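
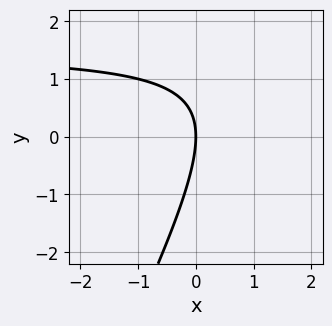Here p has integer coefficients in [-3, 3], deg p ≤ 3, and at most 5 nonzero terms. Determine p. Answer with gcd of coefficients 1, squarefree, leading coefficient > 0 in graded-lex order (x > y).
2*x*y - y^2 - 3*x

1. The degree is 2 — the shape is more complex than any degree-1 curve.
2. From the axis intercepts and sections: one x-axis crossing is at x = 0; it crosses the y-axis at the gridline y = 0.
3. These observations pin down the coefficients.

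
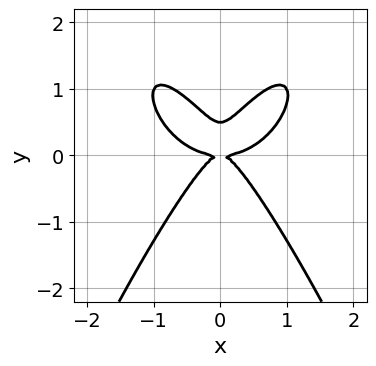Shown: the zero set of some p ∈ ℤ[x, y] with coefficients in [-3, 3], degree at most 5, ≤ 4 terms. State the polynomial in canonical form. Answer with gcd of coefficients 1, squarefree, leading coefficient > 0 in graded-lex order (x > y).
First, the degree is 4 — a generic line meets the curve in up to 4 points.
Then, symmetries: the x ↦ −x reflection is a symmetry, so x appears only in even powers.
Next, checking where it meets the axes: it meets the y-axis at y = 0 (among the integer gridlines); it crosses the x-axis at the gridline x = 0.
Finally, solving for integer coefficients yields p as stated.

2*x^4 - 3*x^2*y + 2*y^3 - y^2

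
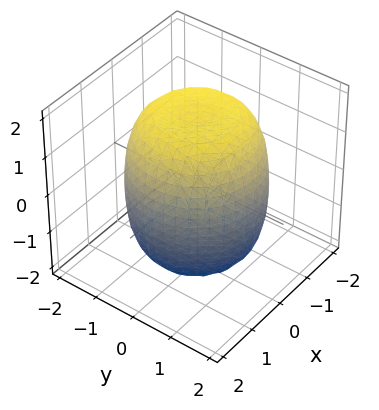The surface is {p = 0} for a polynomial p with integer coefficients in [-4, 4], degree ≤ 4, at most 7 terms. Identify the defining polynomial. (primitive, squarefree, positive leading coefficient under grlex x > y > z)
x^4 + 2*x^2*y^2 + y^4 - x^2 - y^2 + z^2 - 3

Degree: the shape is more complex than any degree-3 surface, so deg p = 4.
Symmetry: the z-axis is an axis of rotation, so x and y enter only as x² + y².
Against the integer gridlines: a circular section at z = 0 has radius between 1 and 2.
Assembling these constraints gives the stated polynomial.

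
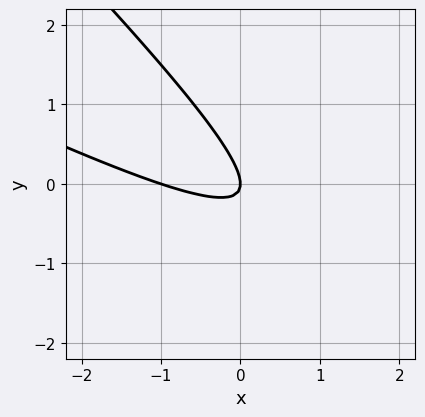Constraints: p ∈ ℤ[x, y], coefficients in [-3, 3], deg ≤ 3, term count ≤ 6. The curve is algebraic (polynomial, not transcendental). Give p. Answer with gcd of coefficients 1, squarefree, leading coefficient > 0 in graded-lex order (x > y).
x^2 + 3*x*y + 2*y^2 + x

(a) deg p = 2. A generic line meets the curve in up to 2 points.
(b) Observable constraints: one y-axis crossing is at y = 0; the x-axis gridline crossings are at x ∈ {-1, 0}.
(c) These observations pin down the coefficients.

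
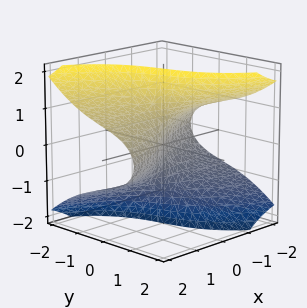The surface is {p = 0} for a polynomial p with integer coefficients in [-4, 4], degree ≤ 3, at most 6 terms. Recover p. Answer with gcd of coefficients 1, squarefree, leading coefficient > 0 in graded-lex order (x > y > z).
3*x*z^2 + y^3 - 2*x + 3*y

1. The degree is 3 — the shape is more complex than any degree-2 surface.
2. Checking where it meets the axes: it meets the y-axis at y = 0 (among the integer gridlines); the visible z-axis segment lies entirely on the surface; it crosses the x-axis at the gridline x = 0.
3. These observations pin down the coefficients.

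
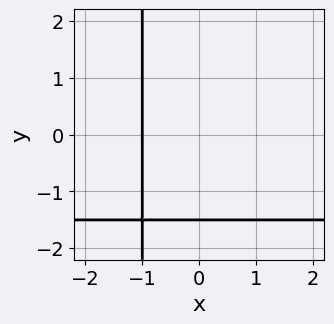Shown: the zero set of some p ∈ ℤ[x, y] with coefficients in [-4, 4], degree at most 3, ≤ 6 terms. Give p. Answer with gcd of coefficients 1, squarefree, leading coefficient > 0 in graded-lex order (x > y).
2*x*y + 3*x + 2*y + 3

(a) The degree is 2 — a generic line meets the curve in up to 2 points.
(b) Observable constraints: one x-axis crossing is at x = -1.
(c) These observations pin down the coefficients.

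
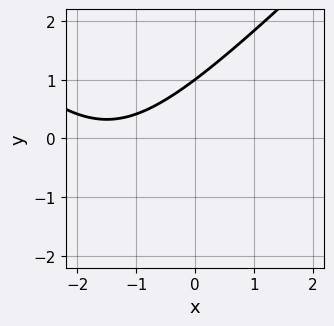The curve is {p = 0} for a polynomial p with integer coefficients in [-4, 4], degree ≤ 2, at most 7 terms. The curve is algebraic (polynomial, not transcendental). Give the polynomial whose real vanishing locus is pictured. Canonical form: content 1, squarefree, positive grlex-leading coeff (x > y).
x^2 - y^2 + 3*x - 2*y + 3

1. deg p = 2. No degree-1 curve has this shape.
2. Against the integer gridlines: it meets the y-axis at y = 1 (among the integer gridlines); it misses every integer gridline on the x-axis.
3. Together with the visible shape, these determine p as stated.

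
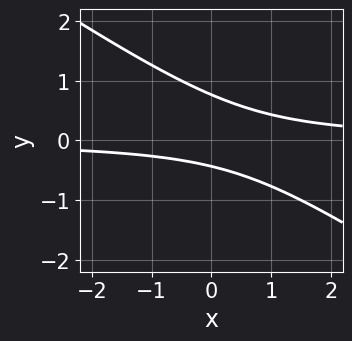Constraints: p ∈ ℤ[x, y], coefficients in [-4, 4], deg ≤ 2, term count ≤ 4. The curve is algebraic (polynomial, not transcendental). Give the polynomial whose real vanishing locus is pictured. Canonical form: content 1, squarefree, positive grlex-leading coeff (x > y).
2*x*y + 3*y^2 - y - 1

Degree: a generic line meets the curve in up to 2 points, so deg p = 2.
Checking where it meets the axes: it misses every integer gridline on the x-axis.
These observations pin down the coefficients.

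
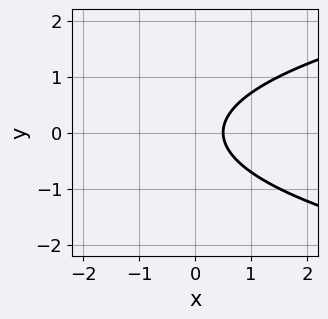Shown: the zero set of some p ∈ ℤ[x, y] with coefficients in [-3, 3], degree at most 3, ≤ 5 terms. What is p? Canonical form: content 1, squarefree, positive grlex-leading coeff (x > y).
2*y^2 - 2*x + 1

First, degree: no degree-1 curve has this shape, so deg p = 2.
Then, symmetries: it's symmetric under y → −y, forcing even powers of y.
Next, from the axis intercepts and sections: it misses every integer gridline on the y-axis.
Finally, fitting integer coefficients to these (and the overall shape) gives p.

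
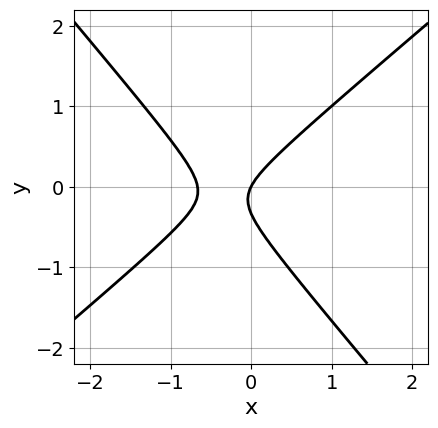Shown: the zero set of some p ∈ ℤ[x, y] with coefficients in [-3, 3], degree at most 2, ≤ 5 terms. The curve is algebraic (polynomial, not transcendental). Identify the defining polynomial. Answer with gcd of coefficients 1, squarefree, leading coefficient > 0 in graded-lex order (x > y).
The degree is 2 — the shape is more complex than any degree-1 curve.
Reading off the gridlines: one x-axis crossing is at x = 0; one y-axis crossing is at y = 0.
Assembling these constraints gives the stated polynomial.

3*x^2 - x*y - 3*y^2 + 2*x - y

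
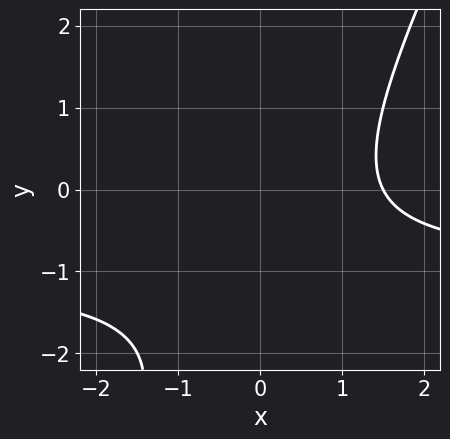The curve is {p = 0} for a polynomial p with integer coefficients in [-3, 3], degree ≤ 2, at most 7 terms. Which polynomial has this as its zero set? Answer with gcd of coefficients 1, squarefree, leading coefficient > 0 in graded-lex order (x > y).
2*x*y - y^2 + 2*x - 2*y - 3

First, the degree is 2 — a generic line meets the curve in up to 2 points.
Then, against the integer gridlines: the curve avoids every integer y-axis point in the box.
Finally, matching integer coefficients to the picture gives p.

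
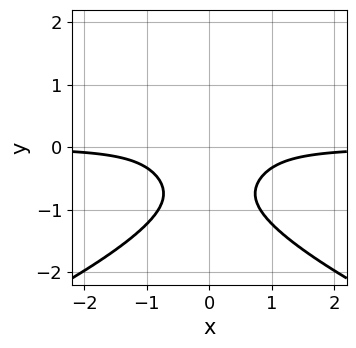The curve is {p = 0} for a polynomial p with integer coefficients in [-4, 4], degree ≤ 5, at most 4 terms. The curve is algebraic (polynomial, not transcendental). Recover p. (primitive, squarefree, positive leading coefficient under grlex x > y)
2*y^4 + 3*x^2*y + y^3 + 1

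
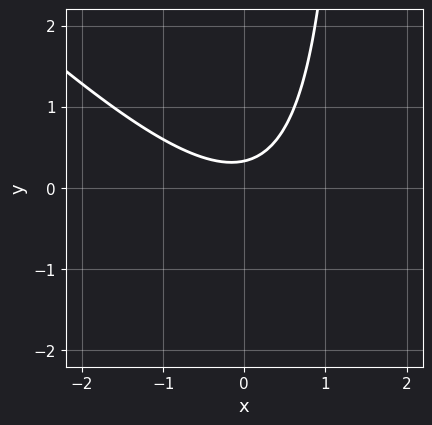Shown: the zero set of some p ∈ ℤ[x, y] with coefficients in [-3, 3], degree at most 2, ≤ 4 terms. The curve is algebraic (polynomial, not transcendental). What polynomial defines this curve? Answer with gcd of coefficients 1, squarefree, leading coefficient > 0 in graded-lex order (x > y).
First, degree: the shape is more complex than any degree-1 curve, so deg p = 2.
Then, from the axis intercepts and sections: the curve avoids every integer x-axis point in the box.
Finally, fitting integer coefficients to these (and the overall shape) gives p.

2*x^2 + 2*x*y - 3*y + 1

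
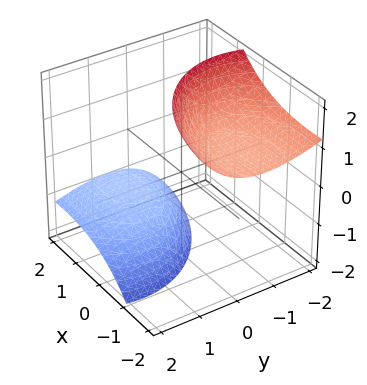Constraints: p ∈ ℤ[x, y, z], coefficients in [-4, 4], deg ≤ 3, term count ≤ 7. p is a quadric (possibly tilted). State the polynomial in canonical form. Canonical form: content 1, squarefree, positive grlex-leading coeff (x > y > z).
1. There are 2 components. They look like related sheets of one shape, so recover p as a whole.
2. deg p = 2. The shape is more complex than any degree-1 surface.
3. Checking where it meets the axes: no y-intercept at any integer in the box; it misses every integer gridline on the x-axis.
4. Assembling these constraints gives the stated polynomial.

x^2 + 3*x*z + 2*y^2 + 3*y*z - z^2 + 3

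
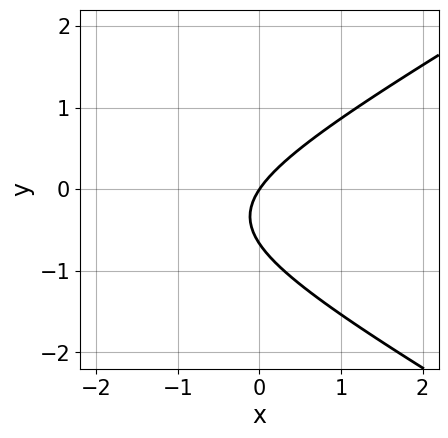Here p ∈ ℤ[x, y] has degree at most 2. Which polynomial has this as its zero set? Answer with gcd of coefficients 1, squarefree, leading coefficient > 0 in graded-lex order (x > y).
First, the degree is 2 — no degree-1 curve has this shape.
Next, against the integer gridlines: one y-axis crossing is at y = 0; it meets the x-axis at x = 0 (among the integer gridlines).
Finally, assembling these constraints gives the stated polynomial.

x^2 - 3*y^2 + 3*x - 2*y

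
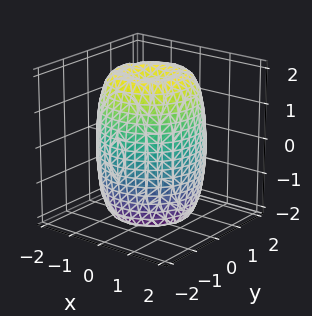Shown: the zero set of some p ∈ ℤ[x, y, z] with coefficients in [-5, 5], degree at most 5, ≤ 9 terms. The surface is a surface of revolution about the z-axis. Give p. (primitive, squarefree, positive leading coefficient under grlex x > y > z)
1. deg p = 4. No degree-3 surface has this shape.
2. By symmetry, the z-axis is an axis of rotation, so x and y enter only as x² + y².
3. Against the integer gridlines: a circular section at z = 0 has radius between 1 and 2.
4. Together with the visible shape, these determine p as stated.

2*x^4 + 4*x^2*y^2 + 2*y^4 - 3*x^2 - 3*y^2 + z^2 - 3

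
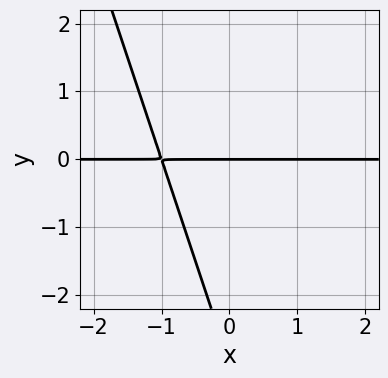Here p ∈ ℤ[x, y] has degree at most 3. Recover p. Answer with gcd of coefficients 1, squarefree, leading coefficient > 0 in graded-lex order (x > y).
3*x*y + y^2 + 3*y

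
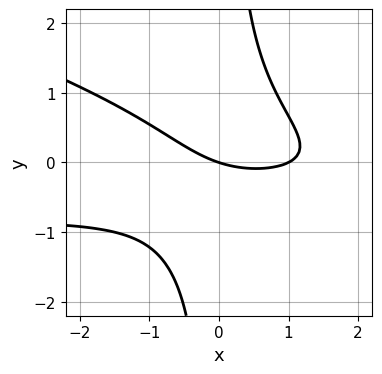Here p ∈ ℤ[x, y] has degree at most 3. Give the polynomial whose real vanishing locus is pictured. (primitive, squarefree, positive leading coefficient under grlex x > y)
x^2*y + 3*x*y^2 + x^2 - x - 3*y

First, deg p = 3. A generic line meets the curve in up to 3 points.
Then, from the axis intercepts and sections: it crosses the y-axis at the gridline y = 0; the x-axis gridline crossings are at x ∈ {0, 1}.
Finally, putting this together gives p.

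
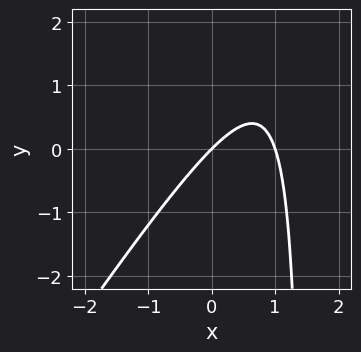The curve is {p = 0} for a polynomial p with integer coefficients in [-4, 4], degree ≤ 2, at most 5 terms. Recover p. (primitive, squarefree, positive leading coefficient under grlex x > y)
3*x^2 - 2*x*y - 3*x + 3*y

deg p = 2. The shape is more complex than any degree-1 curve.
From the visible intercepts: the x-axis gridline crossings are at x ∈ {0, 1}; one y-axis crossing is at y = 0.
Solving for integer coefficients yields p as stated.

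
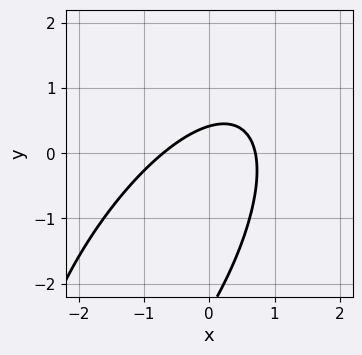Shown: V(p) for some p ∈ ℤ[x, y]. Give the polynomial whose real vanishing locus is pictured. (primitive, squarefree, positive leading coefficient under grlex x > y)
(a) deg p = 2.
(b) The integer polynomial consistent with all of this is the stated p.

2*x^2 - 2*x*y + y^2 + 2*y - 1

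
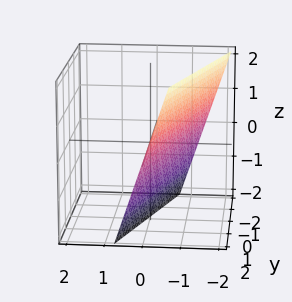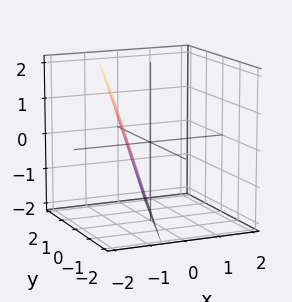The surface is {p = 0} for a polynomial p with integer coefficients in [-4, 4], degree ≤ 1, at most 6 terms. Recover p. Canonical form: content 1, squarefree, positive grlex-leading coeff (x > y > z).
Degree: every cross-section is a straight line — this is a plane, so deg p = 1.
Observable constraints: it crosses the z-axis at the gridline z = -2; it crosses the y-axis at the gridline y = 2.
Solving for integer coefficients yields p as stated.

3*x - y + z + 2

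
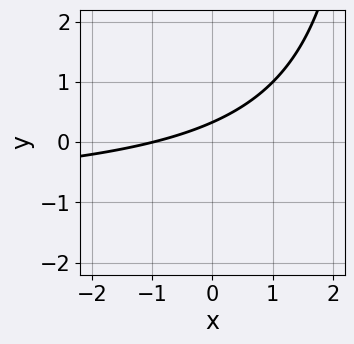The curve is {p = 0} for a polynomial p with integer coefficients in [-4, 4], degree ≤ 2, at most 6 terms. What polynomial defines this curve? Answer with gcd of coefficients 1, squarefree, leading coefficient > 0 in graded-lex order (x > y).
x*y + x - 3*y + 1

1. The degree is 2 — no degree-1 curve has this shape.
2. Reading off the gridlines: it crosses the x-axis at the gridline x = -1.
3. Putting this together gives p.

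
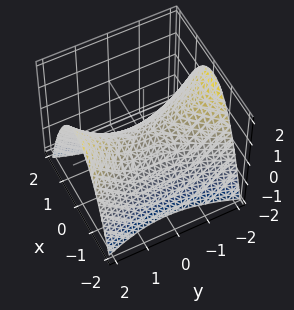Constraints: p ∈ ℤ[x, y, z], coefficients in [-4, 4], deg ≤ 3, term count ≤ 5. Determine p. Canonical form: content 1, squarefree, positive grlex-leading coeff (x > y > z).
deg p = 2. A saddle surface; a quadric.
Symmetries: the y ↦ −y reflection is a symmetry, so y appears only in even powers; the x ↦ −x reflection is a symmetry, so x appears only in even powers.
Observable constraints: one x-axis crossing is at x = 0; it meets the z-axis at z = 0 (among the integer gridlines); one y-axis crossing is at y = 0.
Putting this together gives p.

3*x^2 - y^2 + 3*z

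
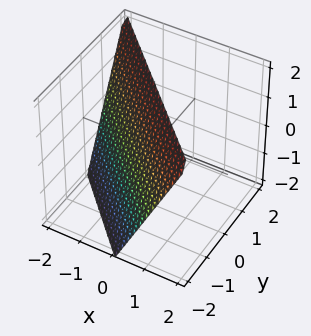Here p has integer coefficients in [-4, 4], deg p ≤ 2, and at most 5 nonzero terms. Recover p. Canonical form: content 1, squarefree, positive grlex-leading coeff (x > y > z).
2*x + 2*y - z + 2

The degree is 1 — the surface is flat (a plane).
From the visible intercepts: it crosses the y-axis at the gridline y = -1; it meets the z-axis at z = 2 (among the integer gridlines); it crosses the x-axis at the gridline x = -1.
Together with the visible shape, these determine p as stated.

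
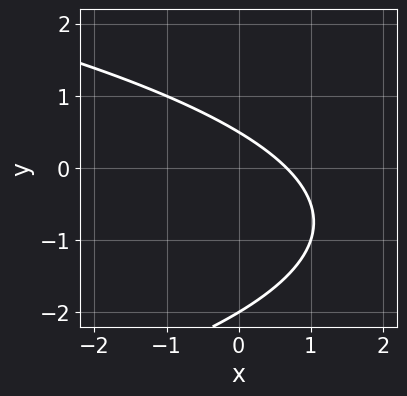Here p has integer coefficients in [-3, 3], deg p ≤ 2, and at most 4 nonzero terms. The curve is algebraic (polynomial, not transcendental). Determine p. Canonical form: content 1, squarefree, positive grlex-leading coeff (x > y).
1. deg p = 2. A generic line meets the curve in up to 2 points.
2. Observable constraints: it meets the y-axis at y = -2 (among the integer gridlines).
3. Matching integer coefficients to the picture gives p.

2*y^2 + 3*x + 3*y - 2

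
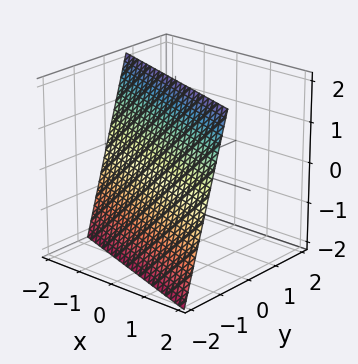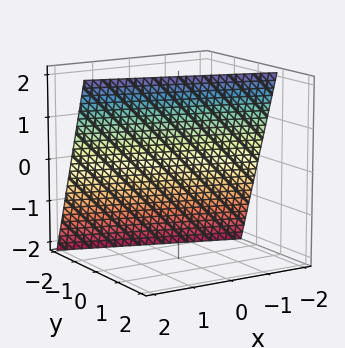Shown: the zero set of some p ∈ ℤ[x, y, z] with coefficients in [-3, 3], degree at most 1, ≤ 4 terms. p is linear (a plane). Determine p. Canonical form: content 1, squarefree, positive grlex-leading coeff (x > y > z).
x + 3*y - z + 2

(a) The degree is 1 — the surface is flat (a plane).
(b) Reading off the gridlines: one x-axis crossing is at x = -2; it crosses the z-axis at the gridline z = 2.
(c) Fitting integer coefficients to these (and the overall shape) gives p.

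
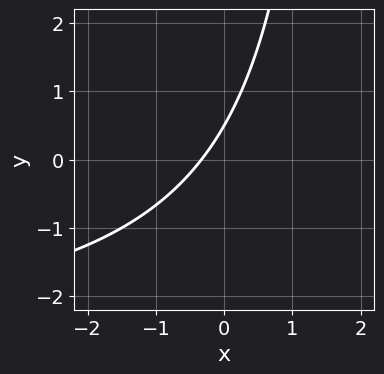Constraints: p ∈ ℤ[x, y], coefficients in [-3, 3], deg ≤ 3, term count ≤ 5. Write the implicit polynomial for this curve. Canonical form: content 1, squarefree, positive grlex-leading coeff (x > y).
x*y + 3*x - 2*y + 1

(a) deg p = 2. The shape is more complex than any degree-1 curve.
(b) Solving for integer coefficients yields p as stated.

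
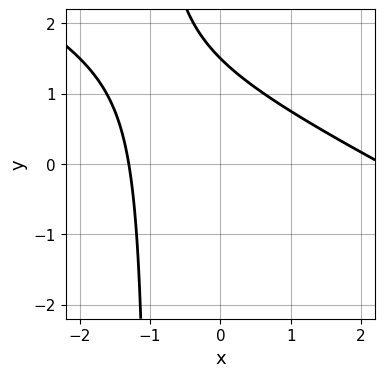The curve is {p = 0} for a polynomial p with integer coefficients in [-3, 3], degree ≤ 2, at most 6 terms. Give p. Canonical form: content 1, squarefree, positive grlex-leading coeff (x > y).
x^2 + 2*x*y - x + 2*y - 3

The degree is 2 — a generic line meets the curve in up to 2 points.
Putting this together gives p.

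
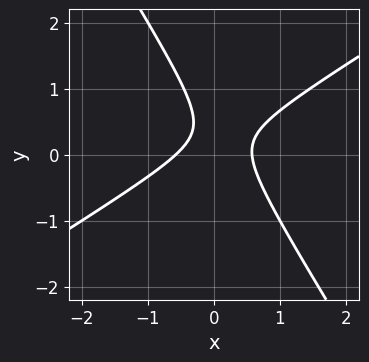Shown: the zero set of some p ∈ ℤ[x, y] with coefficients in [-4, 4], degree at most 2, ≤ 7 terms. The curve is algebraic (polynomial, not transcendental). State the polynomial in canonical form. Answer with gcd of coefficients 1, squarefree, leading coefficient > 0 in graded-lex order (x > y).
1. The degree is 2 — the shape is more complex than any degree-1 curve.
2. Checking where it meets the axes: the curve avoids every integer y-axis point in the box.
3. Assembling these constraints gives the stated polynomial.

3*x^2 - 3*x*y - 3*y^2 + 2*y - 1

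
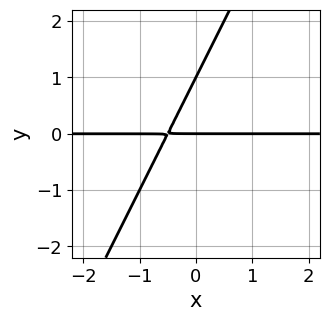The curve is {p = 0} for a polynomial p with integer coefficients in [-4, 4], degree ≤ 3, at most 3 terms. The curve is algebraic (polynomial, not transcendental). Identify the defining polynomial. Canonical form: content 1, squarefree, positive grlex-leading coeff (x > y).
2*x*y - y^2 + y

Degree: the shape is more complex than any degree-1 curve, so deg p = 2.
Observable constraints: among the integer gridlines, it crosses the y-axis at y ∈ {0, 1}; every point of the x-axis in the box is on the curve.
Matching integer coefficients to the picture gives p.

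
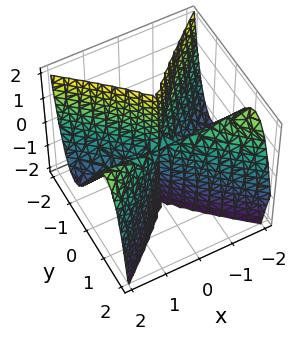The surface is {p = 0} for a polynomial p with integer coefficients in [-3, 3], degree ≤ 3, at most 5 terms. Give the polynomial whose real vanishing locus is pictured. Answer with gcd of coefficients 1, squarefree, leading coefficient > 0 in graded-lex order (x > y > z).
2*x^2*y - x^2*z - 3*y^3

First, deg p = 3. The shape is more complex than any degree-2 surface.
Next, checking where it meets the axes: every point of the x-axis in the box is on the surface; it meets the y-axis at y = 0 (among the integer gridlines); every point of the z-axis in the box is on the surface.
Finally, assembling these constraints gives the stated polynomial.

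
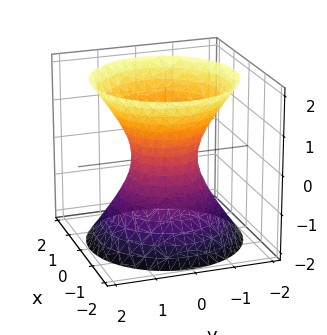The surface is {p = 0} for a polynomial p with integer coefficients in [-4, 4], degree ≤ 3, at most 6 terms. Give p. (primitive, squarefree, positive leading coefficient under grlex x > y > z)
Degree: one connected sheet with a waist; a quadric, so deg p = 2.
Symmetries: rotational symmetry about the z-axis ⇒ p depends on x, y only through x² + y²; mirror symmetry z ↦ −z ⇒ only even powers of z.
Checking where it meets the axes: it misses every integer gridline on the z-axis; a circular section at z = -2 has radius between 1 and 2.
Putting this together gives p.

3*x^2 + 3*y^2 - 2*z^2 - 2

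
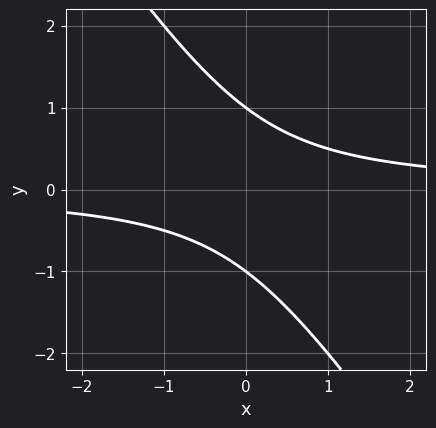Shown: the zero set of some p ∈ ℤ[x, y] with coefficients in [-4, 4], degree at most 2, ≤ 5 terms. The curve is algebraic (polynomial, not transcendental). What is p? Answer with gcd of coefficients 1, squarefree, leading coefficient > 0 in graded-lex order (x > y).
3*x*y + 2*y^2 - 2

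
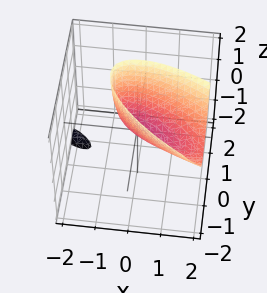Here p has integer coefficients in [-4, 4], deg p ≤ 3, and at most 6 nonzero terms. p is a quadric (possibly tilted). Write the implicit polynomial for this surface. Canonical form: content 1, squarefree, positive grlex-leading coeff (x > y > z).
x^2 + 2*x*y - x*z + 2*y^2 - z

1. The picture has 2 separate pieces. They look like related sheets of one shape, so recover p as a whole.
2. deg p = 2. The shape is more complex than any degree-1 surface.
3. Checking where it meets the axes: it meets the x-axis at x = 0 (among the integer gridlines); it crosses the y-axis at the gridline y = 0.
4. The integer polynomial consistent with all of this is the stated p.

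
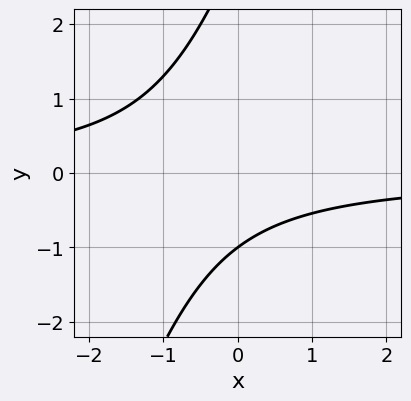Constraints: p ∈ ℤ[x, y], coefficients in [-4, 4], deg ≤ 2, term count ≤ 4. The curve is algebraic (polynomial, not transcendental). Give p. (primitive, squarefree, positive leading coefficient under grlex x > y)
Degree: no degree-1 curve has this shape, so deg p = 2.
Observable constraints: it meets the y-axis at y = -1 (among the integer gridlines); the curve avoids every integer x-axis point in the box.
Solving for integer coefficients yields p as stated.

3*x*y - y^2 + 2*y + 3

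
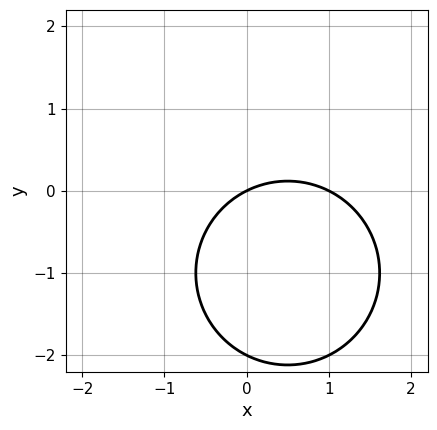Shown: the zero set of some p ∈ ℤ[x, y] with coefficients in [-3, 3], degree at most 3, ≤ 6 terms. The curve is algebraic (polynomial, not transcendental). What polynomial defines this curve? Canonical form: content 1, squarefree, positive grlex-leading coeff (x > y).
x^2 + y^2 - x + 2*y

1. The degree is 2 — the shape is more complex than any degree-1 curve.
2. Against the integer gridlines: the x-axis gridline crossings are at x ∈ {0, 1}; among the integer gridlines, it crosses the y-axis at y ∈ {-2, 0}.
3. The integer polynomial consistent with all of this is the stated p.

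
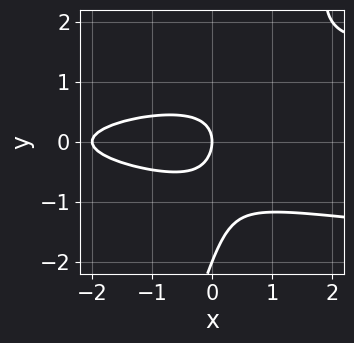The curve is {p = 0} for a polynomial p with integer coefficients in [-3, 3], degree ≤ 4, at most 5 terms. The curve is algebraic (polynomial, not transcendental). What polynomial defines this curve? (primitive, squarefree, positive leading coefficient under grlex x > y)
3*x*y^2 - y^3 - x^2 - 2*y^2 - 2*x

First, deg p = 3. A generic line meets the curve in up to 3 points.
Then, observable constraints: among the integer gridlines, it crosses the x-axis at x ∈ {-2, 0}; the y-axis gridline crossings are at y ∈ {-2, 0}.
Finally, putting this together gives p.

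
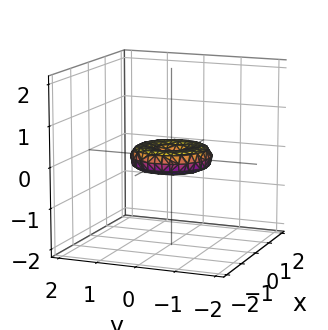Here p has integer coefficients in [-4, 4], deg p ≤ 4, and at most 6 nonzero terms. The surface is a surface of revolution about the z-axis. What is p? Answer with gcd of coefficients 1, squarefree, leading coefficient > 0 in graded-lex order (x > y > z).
x^4 + 2*x^2*y^2 + y^4 - x^2 - y^2 + 3*z^2

(a) The degree is 4 — the shape is more complex than any degree-3 surface.
(b) Symmetries: rotational symmetry about the z-axis ⇒ p depends on x, y only through x² + y².
(c) From the visible intercepts: it crosses the z-axis at the gridline z = 0; a circular section at z = 0 has radius exactly 1; the y-axis gridline crossings are at y ∈ {-1, 0, 1}; among the integer gridlines, it crosses the x-axis at x ∈ {-1, 0, 1}.
(d) Solving for integer coefficients yields p as stated.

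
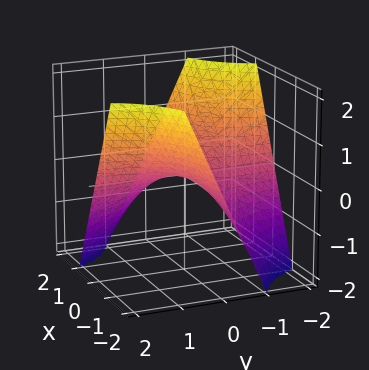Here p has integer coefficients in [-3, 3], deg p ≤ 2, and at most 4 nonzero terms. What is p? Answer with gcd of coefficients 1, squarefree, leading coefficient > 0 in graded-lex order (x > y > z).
x*y + z

The degree is 2 — a hyperbolic paraboloid; a quadric.
Observable constraints: the visible y-axis segment lies entirely on the surface; every point of the x-axis in the box is on the surface; it crosses the z-axis at the gridline z = 0.
These observations pin down the coefficients.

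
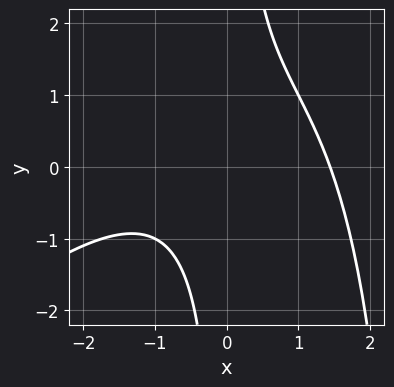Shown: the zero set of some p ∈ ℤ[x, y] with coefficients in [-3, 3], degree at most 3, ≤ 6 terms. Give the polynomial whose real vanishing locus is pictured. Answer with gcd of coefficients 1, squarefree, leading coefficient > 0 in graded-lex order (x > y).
x^3 - x^2*y + 3*x*y - 3

(a) deg p = 3. The shape is more complex than any degree-2 curve.
(b) Checking where it meets the axes: the curve avoids every integer y-axis point in the box.
(c) Solving for integer coefficients yields p as stated.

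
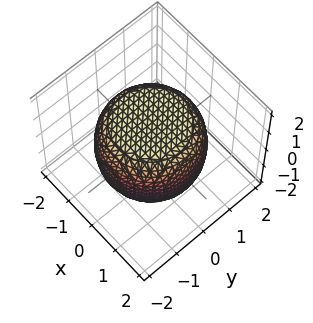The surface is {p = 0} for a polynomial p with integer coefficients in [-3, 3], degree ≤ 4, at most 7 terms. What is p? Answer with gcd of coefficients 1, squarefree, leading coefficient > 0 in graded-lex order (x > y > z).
Degree: no degree-3 surface has this shape, so deg p = 4.
Symmetries: the surface is invariant under rotation about z: p = q(x² + y², z).
Reading off the gridlines: a circular section at z = 1 has radius between 1 and 2.
Matching integer coefficients to the picture gives p.

x^4 + 2*x^2*y^2 + y^4 - x^2 - y^2 + 2*z^2 - 3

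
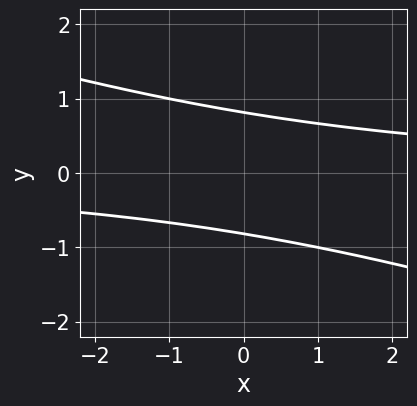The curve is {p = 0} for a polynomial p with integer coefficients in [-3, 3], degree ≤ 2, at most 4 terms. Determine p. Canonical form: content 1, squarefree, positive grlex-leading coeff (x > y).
(a) Degree: the shape is more complex than any degree-1 curve, so deg p = 2.
(b) From the axis intercepts and sections: no x-intercept at any integer in the box.
(c) Assembling these constraints gives the stated polynomial.

x*y + 3*y^2 - 2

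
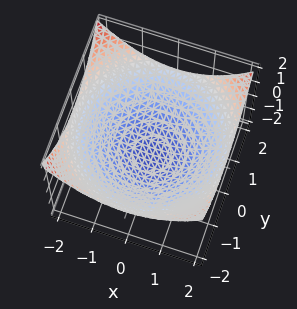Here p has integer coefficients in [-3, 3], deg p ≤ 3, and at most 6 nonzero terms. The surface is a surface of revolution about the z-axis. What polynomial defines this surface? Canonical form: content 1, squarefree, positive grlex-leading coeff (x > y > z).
(a) The degree is 2 — a generic line meets the surface in up to 2 points.
(b) Symmetry: every cross-section ⟂ z is a circle, so x, y appear only via x² + y².
(c) From the visible intercepts: one z-axis crossing is at z = -1; a circular section at z = 0 has radius between 1 and 2.
(d) Assembling these constraints gives the stated polynomial.

x^2 + y^2 - 3*z - 3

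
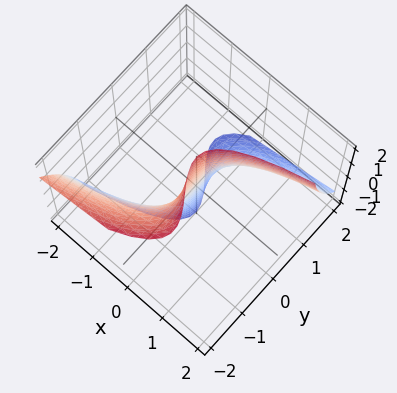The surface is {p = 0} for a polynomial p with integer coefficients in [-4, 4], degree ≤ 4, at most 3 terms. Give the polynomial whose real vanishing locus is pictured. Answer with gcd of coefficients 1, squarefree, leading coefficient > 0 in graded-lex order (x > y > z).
y^3 + y^2*z - 2*x

Degree: no degree-2 surface has this shape, so deg p = 3.
Reading off the gridlines: one y-axis crossing is at y = 0; every point of the z-axis in the box is on the surface.
The integer polynomial consistent with all of this is the stated p.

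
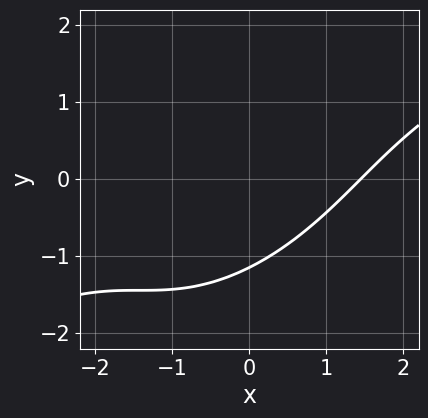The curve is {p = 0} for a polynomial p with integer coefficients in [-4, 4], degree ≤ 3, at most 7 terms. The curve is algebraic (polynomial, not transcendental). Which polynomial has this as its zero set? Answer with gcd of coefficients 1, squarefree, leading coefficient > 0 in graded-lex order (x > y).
First, the degree is 3 — the shape is more complex than any degree-2 curve.
Finally, matching integer coefficients to the picture gives p.

x^3 - 3*x^2*y + 3*x*y^2 - 2*y^3 - 3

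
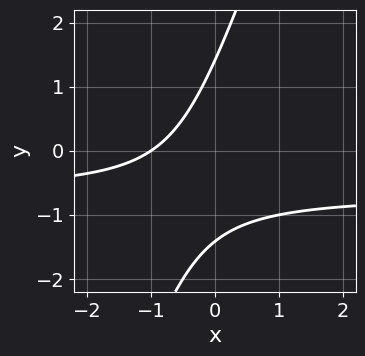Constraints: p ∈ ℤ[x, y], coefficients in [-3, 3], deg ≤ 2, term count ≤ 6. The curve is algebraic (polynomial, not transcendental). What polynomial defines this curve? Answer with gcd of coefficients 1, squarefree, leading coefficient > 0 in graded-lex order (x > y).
3*x*y - y^2 + 2*x + 2

First, degree: the shape is more complex than any degree-1 curve, so deg p = 2.
Then, observable constraints: it meets the x-axis at x = -1 (among the integer gridlines).
Finally, fitting integer coefficients to these (and the overall shape) gives p.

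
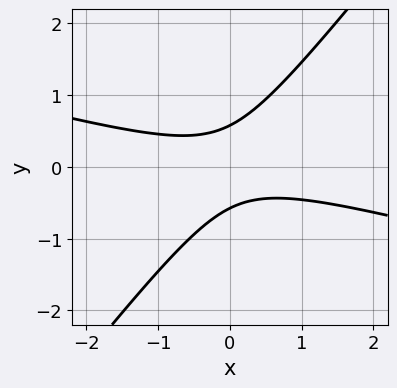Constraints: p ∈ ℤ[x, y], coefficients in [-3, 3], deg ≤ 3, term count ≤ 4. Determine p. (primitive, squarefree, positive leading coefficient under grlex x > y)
x^2 + 3*x*y - 3*y^2 + 1

First, degree: a generic line meets the curve in up to 2 points, so deg p = 2.
Then, against the integer gridlines: no x-intercept at any integer in the box.
Finally, matching integer coefficients to the picture gives p.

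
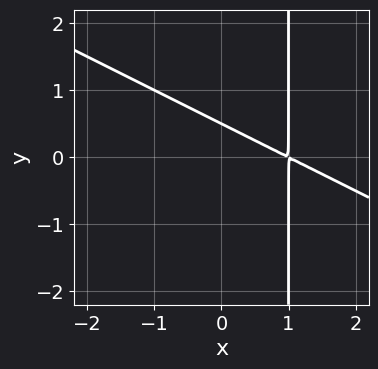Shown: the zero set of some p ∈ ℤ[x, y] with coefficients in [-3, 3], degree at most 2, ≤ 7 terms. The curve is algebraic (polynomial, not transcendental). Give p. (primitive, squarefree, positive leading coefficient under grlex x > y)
x^2 + 2*x*y - 2*x - 2*y + 1

First, degree: no degree-1 curve has this shape, so deg p = 2.
Finally, solving for integer coefficients yields p as stated.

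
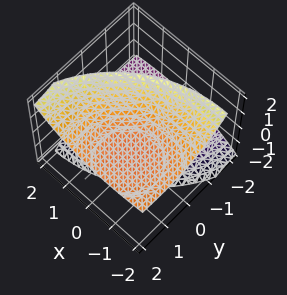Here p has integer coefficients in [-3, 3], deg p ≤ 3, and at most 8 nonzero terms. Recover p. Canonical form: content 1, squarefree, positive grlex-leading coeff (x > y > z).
x^2 + 2*x*z + y^2 - 3*y*z - 2*z^2 + 2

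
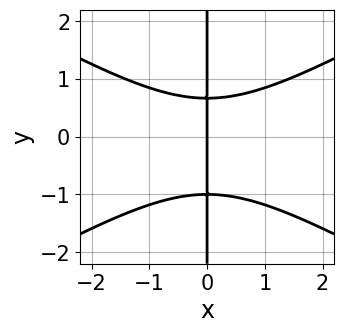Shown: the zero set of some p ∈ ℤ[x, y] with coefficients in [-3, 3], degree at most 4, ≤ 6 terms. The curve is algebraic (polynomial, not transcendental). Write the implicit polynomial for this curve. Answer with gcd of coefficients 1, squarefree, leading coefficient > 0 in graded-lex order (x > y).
1. Degree: a generic line meets the curve in up to 3 points, so deg p = 3.
2. Observable constraints: the visible y-axis segment lies entirely on the curve; it meets the x-axis at x = 0 (among the integer gridlines).
3. These observations pin down the coefficients.

x^3 - 3*x*y^2 - x*y + 2*x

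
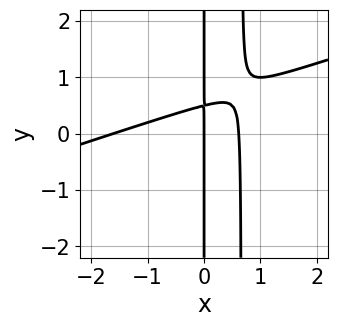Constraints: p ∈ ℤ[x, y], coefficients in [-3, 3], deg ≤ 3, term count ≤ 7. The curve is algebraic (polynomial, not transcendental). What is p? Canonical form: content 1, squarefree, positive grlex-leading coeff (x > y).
x^3 - 3*x^2*y + x^2 + 2*x*y - x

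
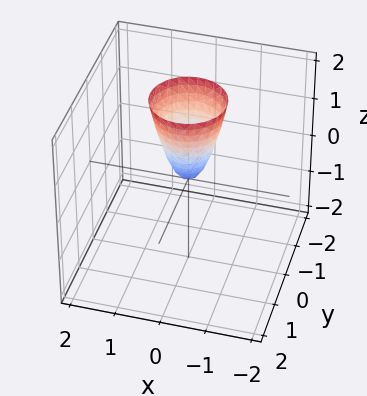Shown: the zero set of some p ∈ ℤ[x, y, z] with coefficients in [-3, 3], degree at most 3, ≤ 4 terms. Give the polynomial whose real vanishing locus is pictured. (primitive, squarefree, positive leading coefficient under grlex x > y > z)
3*x^2 + 3*y^2 - z

1. The degree is 2 — a paraboloid; a quadric.
2. Symmetries: the z-axis is an axis of rotation, so x and y enter only as x² + y².
3. Observable constraints: it meets the x-axis at x = 0 (among the integer gridlines); it meets the z-axis at z = 0 (among the integer gridlines).
4. The integer polynomial consistent with all of this is the stated p.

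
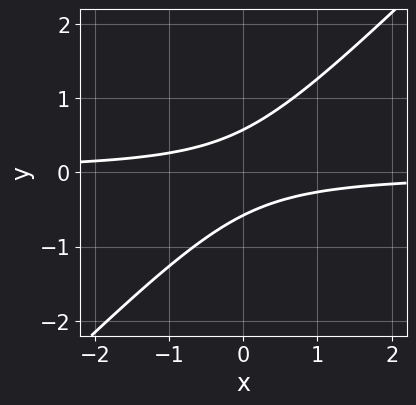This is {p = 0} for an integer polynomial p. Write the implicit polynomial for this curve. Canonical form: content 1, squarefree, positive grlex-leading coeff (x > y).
3*x*y - 3*y^2 + 1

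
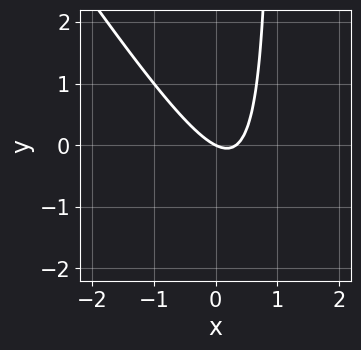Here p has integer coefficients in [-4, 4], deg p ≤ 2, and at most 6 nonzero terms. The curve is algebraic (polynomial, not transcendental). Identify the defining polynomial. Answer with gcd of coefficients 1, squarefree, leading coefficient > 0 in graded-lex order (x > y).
1. The degree is 2 — the shape is more complex than any degree-1 curve.
2. From the axis intercepts and sections: it meets the y-axis at y = 0 (among the integer gridlines); it meets the x-axis at x = 0 (among the integer gridlines).
3. Together with the visible shape, these determine p as stated.

3*x^2 + 2*x*y - x - 2*y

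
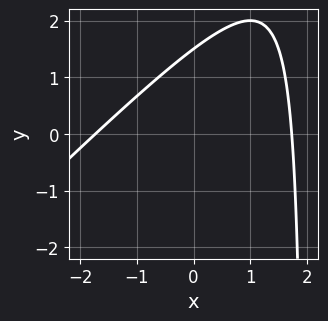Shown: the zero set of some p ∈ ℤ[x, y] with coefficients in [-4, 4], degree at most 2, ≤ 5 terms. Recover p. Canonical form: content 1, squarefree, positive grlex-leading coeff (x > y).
First, degree: the shape is more complex than any degree-1 curve, so deg p = 2.
Finally, solving for integer coefficients yields p as stated.

x^2 - x*y + 2*y - 3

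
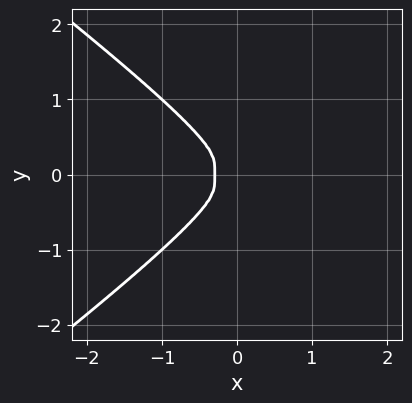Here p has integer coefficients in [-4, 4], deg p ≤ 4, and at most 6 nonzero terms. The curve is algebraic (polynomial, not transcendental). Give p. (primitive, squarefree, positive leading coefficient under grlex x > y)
x^4 - 3*y^4 - 3*x^3 - x^2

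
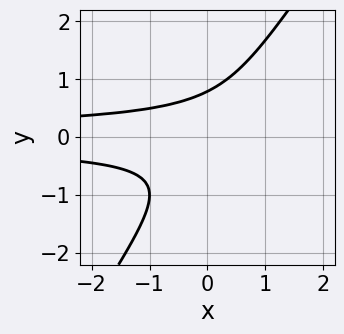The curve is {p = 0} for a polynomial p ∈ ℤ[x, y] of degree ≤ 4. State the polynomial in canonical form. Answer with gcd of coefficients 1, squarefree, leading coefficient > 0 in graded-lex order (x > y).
3*x*y^2 - 2*y^3 + 1

(a) The degree is 3 — no degree-2 curve has this shape.
(b) Reading off the gridlines: the curve avoids every integer x-axis point in the box.
(c) Matching integer coefficients to the picture gives p.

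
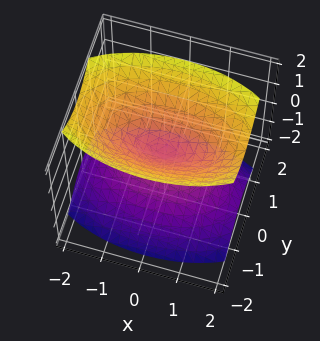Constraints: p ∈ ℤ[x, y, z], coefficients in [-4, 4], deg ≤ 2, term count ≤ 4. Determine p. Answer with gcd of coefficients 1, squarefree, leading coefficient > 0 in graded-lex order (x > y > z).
x^2 + 3*y^2 - 2*z^2

1. The picture has 2 separate pieces. Treating them together as one polynomial.
2. The degree is 2 — a double cone through the origin; a quadric.
3. Symmetries: the z ↦ −z reflection is a symmetry, so z appears only in even powers; it's symmetric under x → −x, forcing even powers of x; the y ↦ −y reflection is a symmetry, so y appears only in even powers.
4. Checking where it meets the axes: one x-axis crossing is at x = 0; it crosses the z-axis at the gridline z = 0; it crosses the y-axis at the gridline y = 0.
5. Matching integer coefficients to the picture gives p.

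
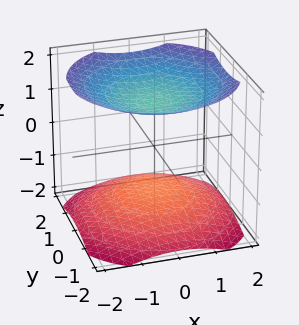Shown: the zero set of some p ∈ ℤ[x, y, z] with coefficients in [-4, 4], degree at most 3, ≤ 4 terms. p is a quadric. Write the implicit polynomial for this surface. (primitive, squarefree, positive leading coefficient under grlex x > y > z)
There are 2 components. Treating them together as one polynomial.
deg p = 2. Two sheets facing apart; a quadric.
Symmetries: mirror symmetry z ↦ −z ⇒ only even powers of z; every cross-section ⟂ z is a circle, so x, y appear only via x² + y².
Checking where it meets the axes: it misses every integer gridline on the y-axis; the surface avoids every integer x-axis point in the box.
Putting this together gives p.

x^2 + y^2 - 2*z^2 + 3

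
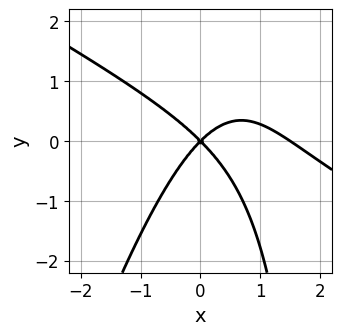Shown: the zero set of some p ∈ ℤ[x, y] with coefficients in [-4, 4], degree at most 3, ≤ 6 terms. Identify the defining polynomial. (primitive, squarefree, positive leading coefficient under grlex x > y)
2*x^3 + 3*x^2*y - x*y^2 - 3*x^2 + 3*y^2

First, degree: a generic line meets the curve in up to 3 points, so deg p = 3.
Next, checking where it meets the axes: one y-axis crossing is at y = 0; it crosses the x-axis at the gridline x = 0.
Finally, assembling these constraints gives the stated polynomial.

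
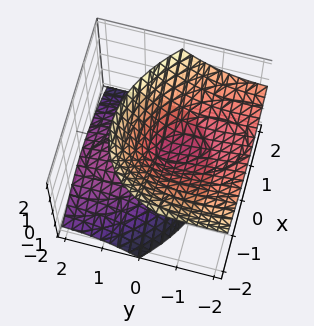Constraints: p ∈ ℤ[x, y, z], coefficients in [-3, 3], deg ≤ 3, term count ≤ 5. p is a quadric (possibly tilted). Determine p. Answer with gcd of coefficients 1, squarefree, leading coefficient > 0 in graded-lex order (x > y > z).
I count 2 distinct pieces. Treating them together as one polynomial.
Degree: a generic line meets the surface in up to 2 points, so deg p = 2.
Against the integer gridlines: it meets the y-axis at y = 0 (among the integer gridlines); one z-axis crossing is at z = 0; one x-axis crossing is at x = 0.
Together with the visible shape, these determine p as stated.

2*x^2 + x*y + y^2 + 3*y*z - 2*z^2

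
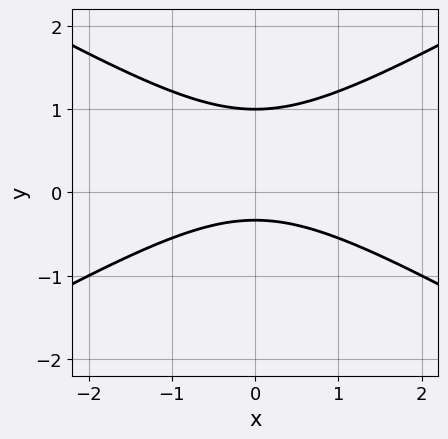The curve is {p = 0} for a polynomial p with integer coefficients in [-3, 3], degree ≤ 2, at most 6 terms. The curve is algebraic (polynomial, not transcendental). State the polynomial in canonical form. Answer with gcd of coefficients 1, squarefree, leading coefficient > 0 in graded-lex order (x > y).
x^2 - 3*y^2 + 2*y + 1

Degree: a generic line meets the curve in up to 2 points, so deg p = 2.
Symmetries: the x ↦ −x reflection is a symmetry, so x appears only in even powers.
Against the integer gridlines: it meets the y-axis at y = 1 (among the integer gridlines); it misses every integer gridline on the x-axis.
Fitting integer coefficients to these (and the overall shape) gives p.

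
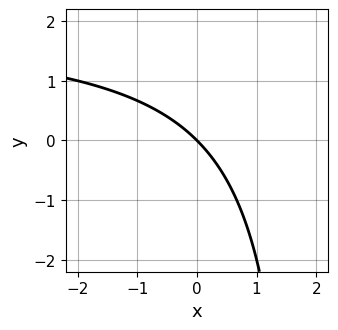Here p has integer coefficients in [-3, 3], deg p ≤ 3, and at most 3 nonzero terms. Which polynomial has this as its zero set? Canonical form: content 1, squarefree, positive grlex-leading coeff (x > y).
First, the degree is 2 — no degree-1 curve has this shape.
Then, reading off the gridlines: one x-axis crossing is at x = 0; it crosses the y-axis at the gridline y = 0.
Finally, these observations pin down the coefficients.

x*y - 2*x - 2*y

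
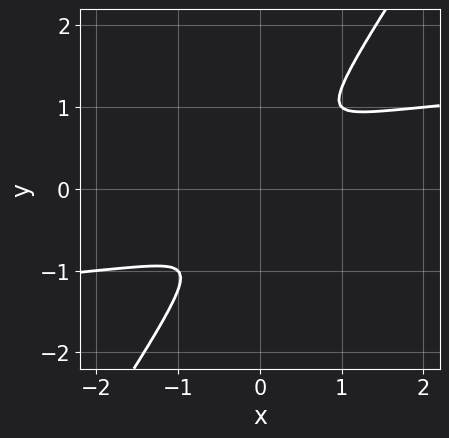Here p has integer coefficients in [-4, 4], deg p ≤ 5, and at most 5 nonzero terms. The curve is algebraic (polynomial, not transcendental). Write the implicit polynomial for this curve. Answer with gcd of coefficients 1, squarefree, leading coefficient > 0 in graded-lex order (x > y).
3*x*y^3 - 2*y^4 - x^2

1. deg p = 4.
2. Putting this together gives p.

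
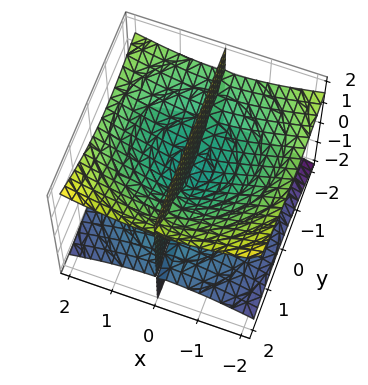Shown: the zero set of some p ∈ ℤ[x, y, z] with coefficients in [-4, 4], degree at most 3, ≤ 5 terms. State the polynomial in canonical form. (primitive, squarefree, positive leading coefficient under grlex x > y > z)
First, there are 3 components. They look like related sheets of one shape, so recover p as a whole.
Then, the degree is 3 — no degree-2 surface has this shape.
Next, checking where it meets the axes: every point of the z-axis in the box is on the surface; the visible y-axis segment lies entirely on the surface; it crosses the x-axis at the gridline x = 0.
Finally, together with the visible shape, these determine p as stated.

x^3 + x*y^2 + x*y*z - 3*x*z^2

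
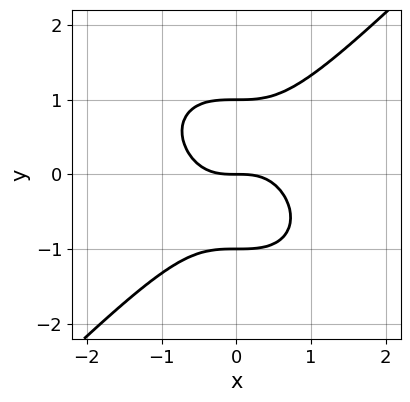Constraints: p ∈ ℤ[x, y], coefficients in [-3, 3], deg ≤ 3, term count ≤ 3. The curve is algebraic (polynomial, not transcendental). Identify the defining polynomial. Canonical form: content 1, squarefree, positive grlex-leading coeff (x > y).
First, degree: a generic line meets the curve in up to 3 points, so deg p = 3.
Next, from the axis intercepts and sections: one x-axis crossing is at x = 0; the y-axis gridline crossings are at y ∈ {-1, 0, 1}.
Finally, these observations pin down the coefficients.

x^3 - y^3 + y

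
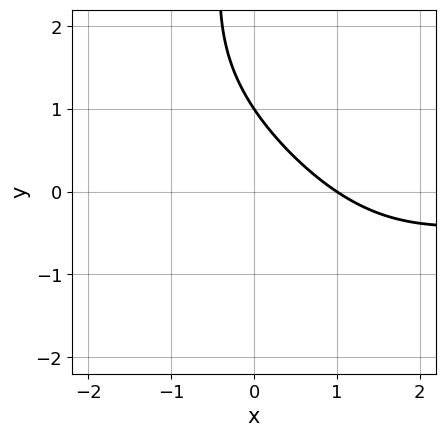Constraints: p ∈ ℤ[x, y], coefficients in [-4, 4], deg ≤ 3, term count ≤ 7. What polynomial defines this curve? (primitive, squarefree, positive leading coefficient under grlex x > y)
x^2*y + x*y^2 + 2*x + 2*y - 2

First, deg p = 3. The shape is more complex than any degree-2 curve.
Then, reading off the gridlines: one y-axis crossing is at y = 1; it crosses the x-axis at the gridline x = 1.
Finally, these observations pin down the coefficients.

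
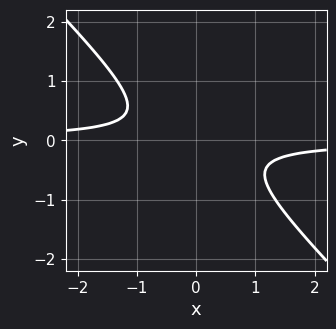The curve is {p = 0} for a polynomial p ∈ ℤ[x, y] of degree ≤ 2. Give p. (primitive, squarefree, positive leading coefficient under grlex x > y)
3*x*y + 3*y^2 + 1

First, deg p = 2. The shape is more complex than any degree-1 curve.
Then, from the axis intercepts and sections: the curve avoids every integer x-axis point in the box; it misses every integer gridline on the y-axis.
Finally, putting this together gives p.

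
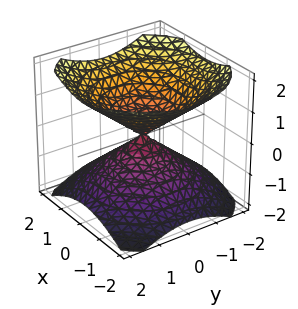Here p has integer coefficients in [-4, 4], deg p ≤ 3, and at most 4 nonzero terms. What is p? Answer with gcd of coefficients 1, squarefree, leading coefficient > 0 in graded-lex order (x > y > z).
1. I count 2 distinct pieces.
2. deg p = 2.
3. Symmetries: the z-axis is an axis of rotation, so x and y enter only as x² + y²; mirror symmetry z ↦ −z ⇒ only even powers of z.
4. From the axis intercepts and sections: one x-axis crossing is at x = 0; it meets the z-axis at z = 0 (among the integer gridlines); a circular section at z = -1 has radius between 1 and 2; it crosses the y-axis at the gridline y = 0.
5. These observations pin down the coefficients.

2*x^2 + 2*y^2 - 3*z^2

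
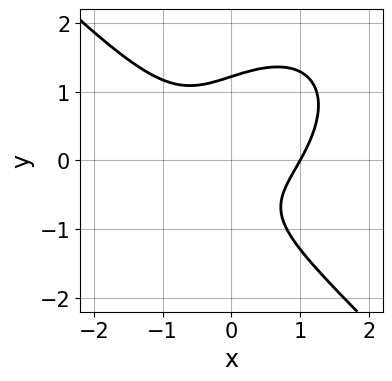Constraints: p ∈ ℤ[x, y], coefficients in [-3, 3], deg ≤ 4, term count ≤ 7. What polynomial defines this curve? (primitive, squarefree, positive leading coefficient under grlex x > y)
First, the degree is 3 — a generic line meets the curve in up to 3 points.
Then, against the integer gridlines: it crosses the x-axis at the gridline x = 1.
Finally, putting this together gives p.

3*x^3 + 3*y^3 - 3*x*y - 2*y - 3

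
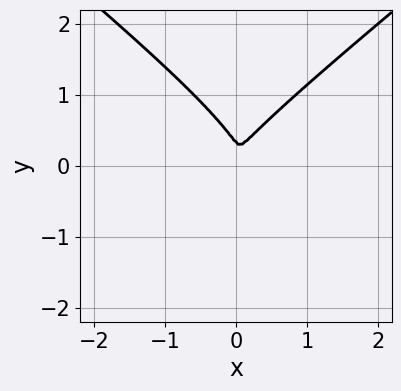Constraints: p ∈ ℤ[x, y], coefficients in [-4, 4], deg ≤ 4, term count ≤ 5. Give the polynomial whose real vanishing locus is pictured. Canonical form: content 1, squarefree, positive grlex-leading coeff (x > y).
2*x^2*y - 3*y^3 + 2*x^2 - x*y + y^2

deg p = 3. The shape is more complex than any degree-2 curve.
The integer polynomial consistent with all of this is the stated p.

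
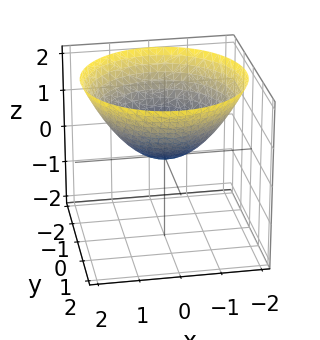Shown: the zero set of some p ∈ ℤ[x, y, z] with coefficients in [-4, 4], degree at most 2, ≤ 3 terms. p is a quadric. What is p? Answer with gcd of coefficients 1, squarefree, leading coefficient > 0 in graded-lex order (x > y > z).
x^2 + y^2 - 2*z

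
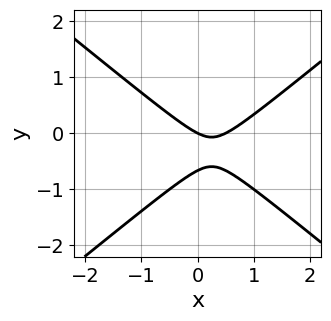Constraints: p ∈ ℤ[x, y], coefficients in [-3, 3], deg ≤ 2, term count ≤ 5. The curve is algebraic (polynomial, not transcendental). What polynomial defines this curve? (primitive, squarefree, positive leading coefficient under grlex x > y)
2*x^2 - 3*y^2 - x - 2*y

(a) Degree: no degree-1 curve has this shape, so deg p = 2.
(b) From the visible intercepts: it crosses the y-axis at the gridline y = 0; it meets the x-axis at x = 0 (among the integer gridlines).
(c) Assembling these constraints gives the stated polynomial.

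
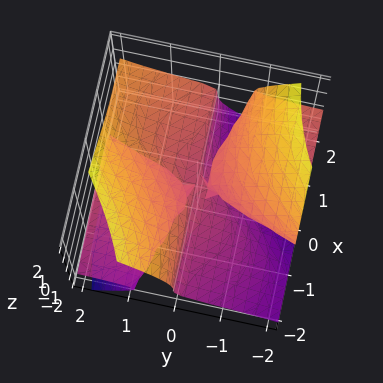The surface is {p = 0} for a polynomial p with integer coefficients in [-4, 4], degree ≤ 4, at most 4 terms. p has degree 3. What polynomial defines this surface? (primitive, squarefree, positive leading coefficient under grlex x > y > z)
x^2*y - 3*x*y*z + 2*y^2*z - 3*z^3

1. Degree: a generic line meets the surface in up to 3 points, so deg p = 3.
2. From the visible intercepts: every point of the y-axis in the box is on the surface; it crosses the z-axis at the gridline z = 0; the visible x-axis segment lies entirely on the surface.
3. Solving for integer coefficients yields p as stated.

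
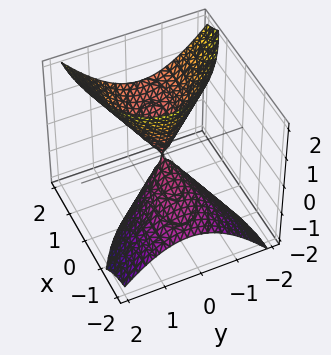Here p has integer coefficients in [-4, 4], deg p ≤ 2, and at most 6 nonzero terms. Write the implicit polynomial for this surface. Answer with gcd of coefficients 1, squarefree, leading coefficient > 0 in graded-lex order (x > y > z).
I count 2 distinct pieces. They look like related sheets of one shape, so recover p as a whole.
The degree is 2 — the shape is more complex than any degree-1 surface.
Reading off the gridlines: it crosses the z-axis at the gridline z = 0; it meets the y-axis at y = 0 (among the integer gridlines); it crosses the x-axis at the gridline x = 0.
The integer polynomial consistent with all of this is the stated p.

x^2 + x*y - 3*x*z + 3*y^2 - z^2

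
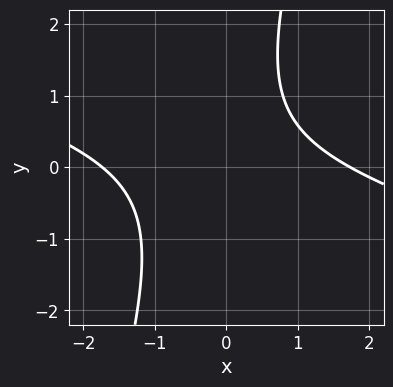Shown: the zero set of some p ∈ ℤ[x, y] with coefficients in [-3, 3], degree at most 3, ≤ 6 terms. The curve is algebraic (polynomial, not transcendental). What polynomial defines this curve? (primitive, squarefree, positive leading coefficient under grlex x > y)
(a) Degree: a generic line meets the curve in up to 2 points, so deg p = 2.
(b) Checking where it meets the axes: the curve avoids every integer y-axis point in the box.
(c) Assembling these constraints gives the stated polynomial.

x^2 + 3*x*y - y^2 + y - 3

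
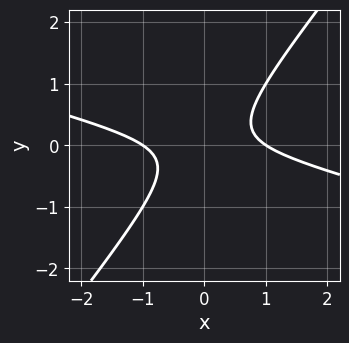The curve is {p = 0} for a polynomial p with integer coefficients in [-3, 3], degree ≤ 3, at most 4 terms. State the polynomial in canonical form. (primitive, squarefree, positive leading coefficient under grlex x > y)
x^2 + 3*x*y - 3*y^2 - 1

(a) Degree: no degree-1 curve has this shape, so deg p = 2.
(b) Reading off the gridlines: no y-intercept at any integer in the box; among the integer gridlines, it crosses the x-axis at x ∈ {-1, 1}.
(c) Putting this together gives p.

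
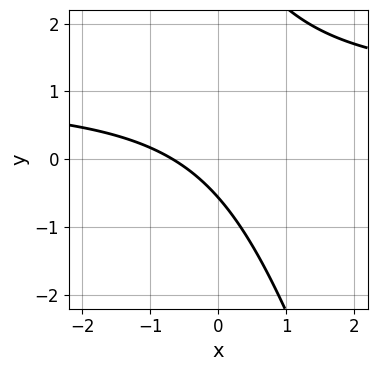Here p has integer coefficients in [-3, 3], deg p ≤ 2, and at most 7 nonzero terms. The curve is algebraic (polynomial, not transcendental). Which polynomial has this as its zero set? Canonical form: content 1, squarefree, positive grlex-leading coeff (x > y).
First, degree: a generic line meets the curve in up to 2 points, so deg p = 2.
Finally, solving for integer coefficients yields p as stated.

3*x*y + y^2 - 3*x - 3*y - 2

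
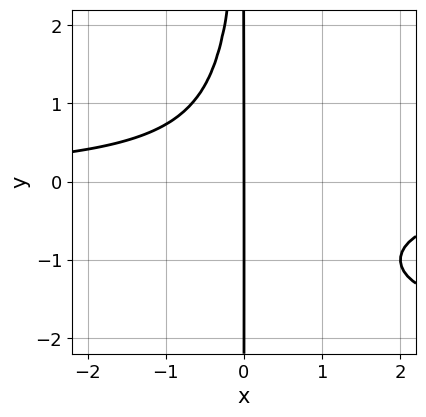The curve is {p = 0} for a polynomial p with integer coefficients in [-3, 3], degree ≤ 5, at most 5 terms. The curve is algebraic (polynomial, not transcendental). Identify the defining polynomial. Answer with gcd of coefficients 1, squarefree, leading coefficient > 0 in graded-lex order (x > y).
(a) deg p = 4.
(b) Against the integer gridlines: it meets the x-axis at x = 0 (among the integer gridlines); the visible y-axis segment lies entirely on the curve.
(c) Together with the visible shape, these determine p as stated.

x^2*y^2 + 2*x^2*y + 2*x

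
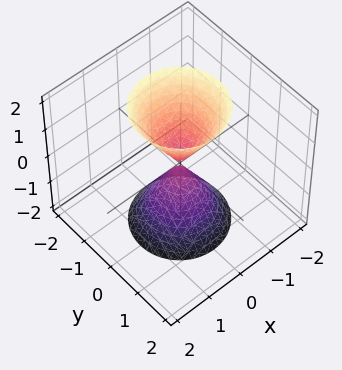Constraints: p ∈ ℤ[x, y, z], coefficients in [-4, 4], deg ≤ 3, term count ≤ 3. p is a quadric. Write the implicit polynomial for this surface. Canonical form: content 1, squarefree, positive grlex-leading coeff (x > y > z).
3*x^2 + 3*y^2 - z^2

(a) I count 2 distinct pieces. Treating them together as one polynomial.
(b) deg p = 2. Two nappes meeting at a single point; a quadric.
(c) Symmetries: the z ↦ −z reflection is a symmetry, so z appears only in even powers; every cross-section ⟂ z is a circle, so x, y appear only via x² + y².
(d) Reading off the gridlines: a circular section at z = -2 has radius between 1 and 2; it meets the z-axis at z = 0 (among the integer gridlines); it meets the y-axis at y = 0 (among the integer gridlines).
(e) Matching integer coefficients to the picture gives p.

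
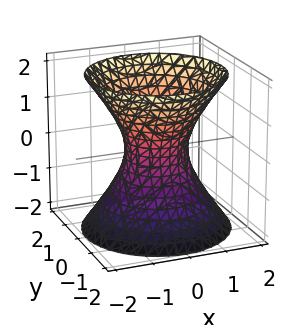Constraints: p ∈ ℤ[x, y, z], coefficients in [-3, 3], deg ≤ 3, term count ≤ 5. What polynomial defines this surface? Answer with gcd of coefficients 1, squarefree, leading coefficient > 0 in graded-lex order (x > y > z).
3*x^2 + 3*y^2 - 2*z^2 - 2

(a) The degree is 2 — the shape is more complex than any degree-1 surface.
(b) Symmetries: rotational symmetry about the z-axis ⇒ p depends on x, y only through x² + y².
(c) Against the integer gridlines: a circular section at z = -2 has radius between 1 and 2; the surface avoids every integer z-axis point in the box.
(d) These observations pin down the coefficients.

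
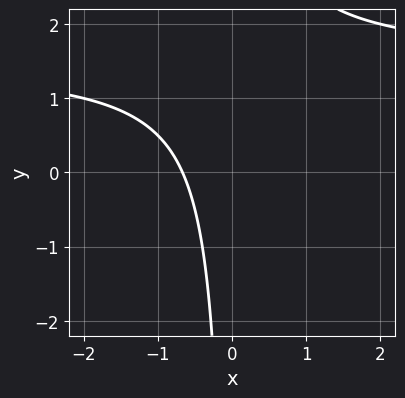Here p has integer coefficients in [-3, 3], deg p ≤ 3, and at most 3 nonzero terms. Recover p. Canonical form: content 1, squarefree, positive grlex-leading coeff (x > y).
2*x*y - 3*x - 2

First, the degree is 2 — no degree-1 curve has this shape.
Then, observable constraints: no y-intercept at any integer in the box.
Finally, putting this together gives p.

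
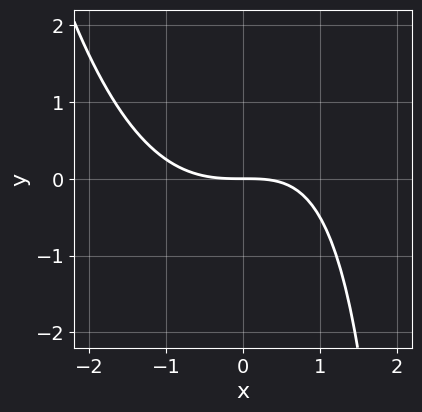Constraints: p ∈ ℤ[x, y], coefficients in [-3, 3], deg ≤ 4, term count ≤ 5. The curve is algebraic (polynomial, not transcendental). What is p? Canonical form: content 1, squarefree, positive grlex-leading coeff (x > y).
x^3 - x*y + 3*y

The degree is 3 — no degree-2 curve has this shape.
From the axis intercepts and sections: it meets the y-axis at y = 0 (among the integer gridlines); it crosses the x-axis at the gridline x = 0.
Assembling these constraints gives the stated polynomial.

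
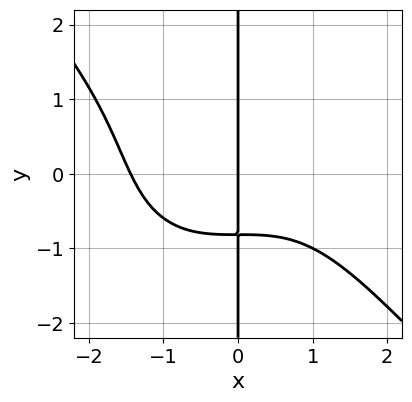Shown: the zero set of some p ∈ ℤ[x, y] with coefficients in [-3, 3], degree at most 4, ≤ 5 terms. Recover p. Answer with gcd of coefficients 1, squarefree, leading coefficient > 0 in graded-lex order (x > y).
x^4 + x*y^3 + 3*x*y + 3*x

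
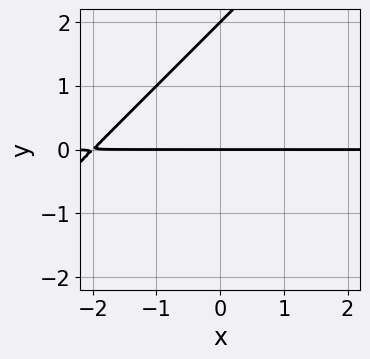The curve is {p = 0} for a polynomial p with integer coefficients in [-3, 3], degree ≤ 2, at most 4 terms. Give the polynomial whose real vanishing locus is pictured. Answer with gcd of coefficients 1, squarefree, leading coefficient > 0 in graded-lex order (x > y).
(a) deg p = 2. No degree-1 curve has this shape.
(b) Reading off the gridlines: the y-axis gridline crossings are at y ∈ {0, 2}; every point of the x-axis in the box is on the curve.
(c) Fitting integer coefficients to these (and the overall shape) gives p.

x*y - y^2 + 2*y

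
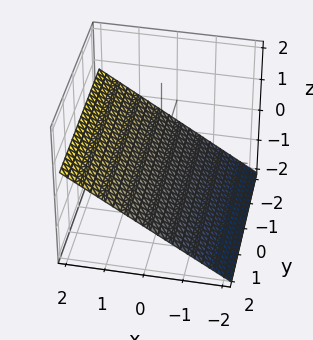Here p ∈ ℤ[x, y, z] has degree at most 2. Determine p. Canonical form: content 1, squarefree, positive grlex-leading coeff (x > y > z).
2*x - 3*z - 2

(a) The degree is 1 — every cross-section is a straight line — this is a plane.
(b) From the axis intercepts and sections: no y-intercept at any integer in the box; it crosses the x-axis at the gridline x = 1.
(c) Together with the visible shape, these determine p as stated.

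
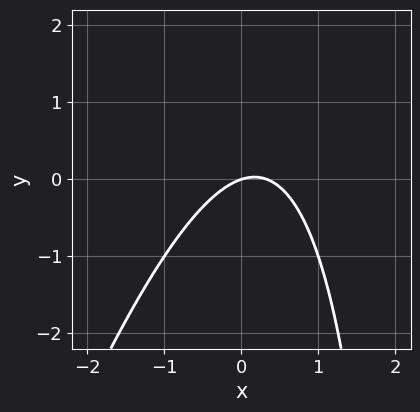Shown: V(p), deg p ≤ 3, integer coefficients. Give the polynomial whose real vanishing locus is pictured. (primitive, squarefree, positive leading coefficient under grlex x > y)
3*x^2 - x*y - x + 3*y

1. deg p = 2.
2. From the visible intercepts: one y-axis crossing is at y = 0; it meets the x-axis at x = 0 (among the integer gridlines).
3. Assembling these constraints gives the stated polynomial.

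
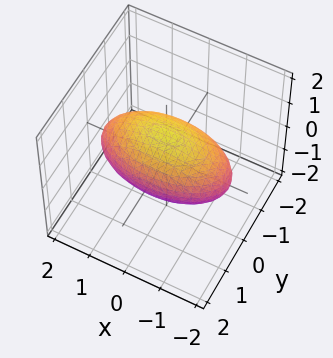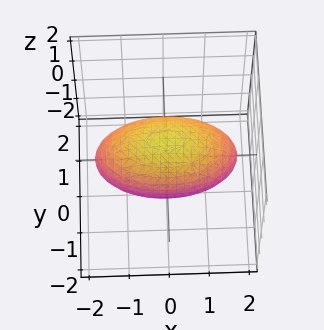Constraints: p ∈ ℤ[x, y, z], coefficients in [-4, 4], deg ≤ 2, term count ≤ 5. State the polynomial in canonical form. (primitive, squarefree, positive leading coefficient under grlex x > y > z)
x^2 + 3*y^2 + 3*z^2 - 3

1. Degree: a closed, bounded, convex surface; a quadric, so deg p = 2.
2. Symmetries: the y ↦ −y reflection is a symmetry, so y appears only in even powers; mirror symmetry x ↦ −x ⇒ only even powers of x; it's symmetric under z → −z, forcing even powers of z.
3. From the axis intercepts and sections: the y-axis gridline crossings are at y ∈ {-1, 1}; the z-axis gridline crossings are at z ∈ {-1, 1}.
4. Together with the visible shape, these determine p as stated.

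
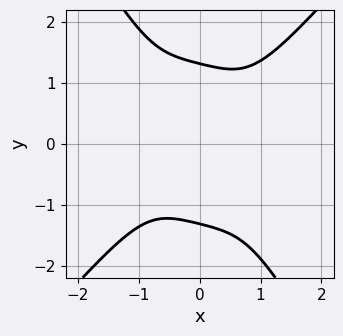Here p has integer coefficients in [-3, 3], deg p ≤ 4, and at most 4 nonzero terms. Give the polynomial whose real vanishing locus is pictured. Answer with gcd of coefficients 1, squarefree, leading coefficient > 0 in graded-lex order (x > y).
3*x^4 - x*y^3 - y^4 + 3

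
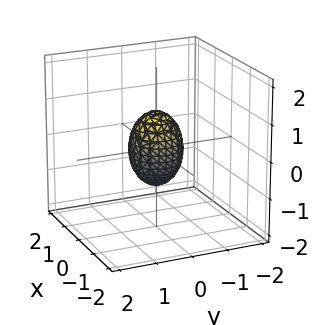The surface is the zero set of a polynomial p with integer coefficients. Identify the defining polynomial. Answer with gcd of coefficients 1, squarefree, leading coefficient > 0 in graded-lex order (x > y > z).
2*x^2 + 2*y^2 + z^2 - 1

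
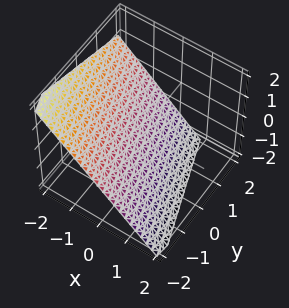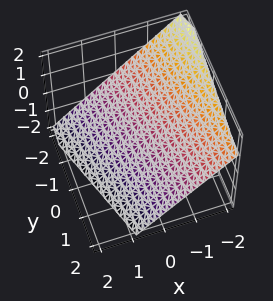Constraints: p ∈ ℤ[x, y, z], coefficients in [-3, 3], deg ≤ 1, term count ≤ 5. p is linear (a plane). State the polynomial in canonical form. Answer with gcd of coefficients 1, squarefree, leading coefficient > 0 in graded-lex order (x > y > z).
3*x + y + 3*z + 2

1. Degree: the surface is flat (a plane), so deg p = 1.
2. Checking where it meets the axes: it crosses the y-axis at the gridline y = -2.
3. Assembling these constraints gives the stated polynomial.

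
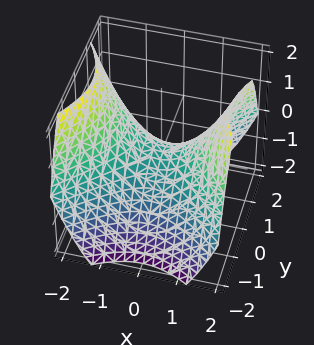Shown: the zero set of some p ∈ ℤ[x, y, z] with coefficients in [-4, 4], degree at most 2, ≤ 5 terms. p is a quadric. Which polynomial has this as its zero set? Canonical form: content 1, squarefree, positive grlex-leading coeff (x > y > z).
2*x^2 - 2*y^2 - 3*z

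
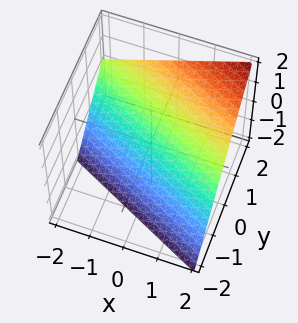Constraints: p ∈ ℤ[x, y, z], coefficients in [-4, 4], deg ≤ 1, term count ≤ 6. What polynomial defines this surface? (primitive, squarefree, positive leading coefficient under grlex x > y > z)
x + 2*y - 2*z - 2

(a) Degree: every cross-section is a straight line — this is a plane, so deg p = 1.
(b) From the visible intercepts: it meets the y-axis at y = 1 (among the integer gridlines); one x-axis crossing is at x = 2; it crosses the z-axis at the gridline z = -1.
(c) Solving for integer coefficients yields p as stated.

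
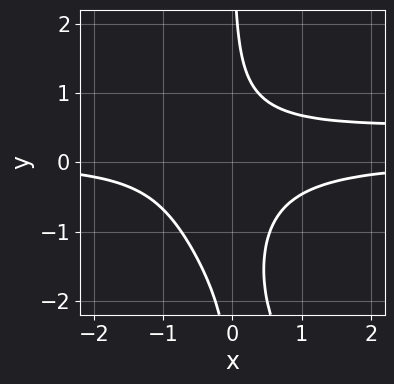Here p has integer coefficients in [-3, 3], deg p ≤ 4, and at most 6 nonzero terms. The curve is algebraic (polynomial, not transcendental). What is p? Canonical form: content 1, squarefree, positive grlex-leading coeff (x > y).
3*x^2*y^2 + 2*x*y^3 - 2*x^2*y + 3*x*y^2 - 2

deg p = 4.
Checking where it meets the axes: it misses every integer gridline on the x-axis; it misses every integer gridline on the y-axis.
Matching integer coefficients to the picture gives p.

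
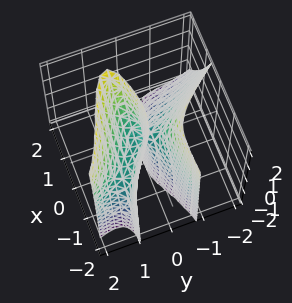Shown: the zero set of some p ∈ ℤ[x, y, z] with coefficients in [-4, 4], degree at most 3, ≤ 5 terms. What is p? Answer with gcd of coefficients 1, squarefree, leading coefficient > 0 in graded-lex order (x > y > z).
3*x*y^2 - x*y*z + 2*y^3 + x^2 - 2*y*z

(a) The degree is 3 — a generic line meets the surface in up to 3 points.
(b) Against the integer gridlines: it crosses the x-axis at the gridline x = 0; it crosses the y-axis at the gridline y = 0; the visible z-axis segment lies entirely on the surface.
(c) These observations pin down the coefficients.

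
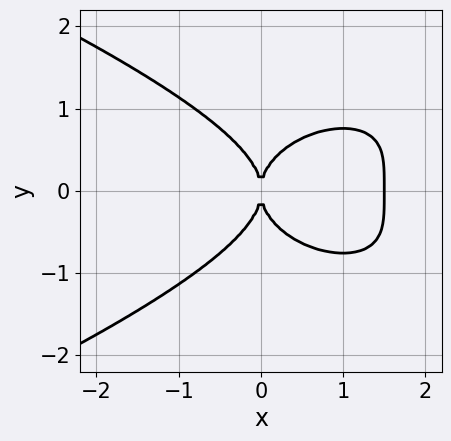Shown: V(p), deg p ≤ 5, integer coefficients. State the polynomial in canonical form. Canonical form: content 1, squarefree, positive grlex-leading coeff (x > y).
3*y^4 + 2*x^3 - 3*x^2

Degree: no degree-3 curve has this shape, so deg p = 4.
Symmetries: it's symmetric under y → −y, forcing even powers of y.
From the visible intercepts: one x-axis crossing is at x = 0; one y-axis crossing is at y = 0.
Fitting integer coefficients to these (and the overall shape) gives p.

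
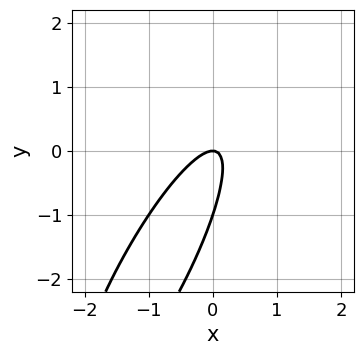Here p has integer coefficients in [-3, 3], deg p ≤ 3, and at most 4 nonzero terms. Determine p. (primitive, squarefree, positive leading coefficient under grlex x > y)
(a) deg p = 2. A generic line meets the curve in up to 2 points.
(b) From the visible intercepts: the y-axis gridline crossings are at y ∈ {-1, 0}; it meets the x-axis at x = 0 (among the integer gridlines).
(c) Fitting integer coefficients to these (and the overall shape) gives p.

3*x^2 - 3*x*y + y^2 + y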